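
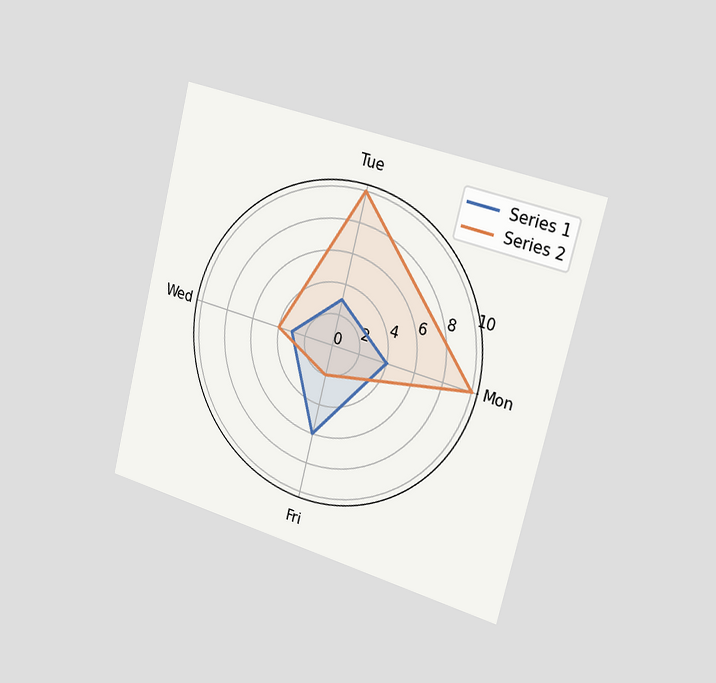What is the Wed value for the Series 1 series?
3

The chart is tilted about 14° clockwise and viewed slightly from the right. On the Wed axis, Series 1 reaches 3.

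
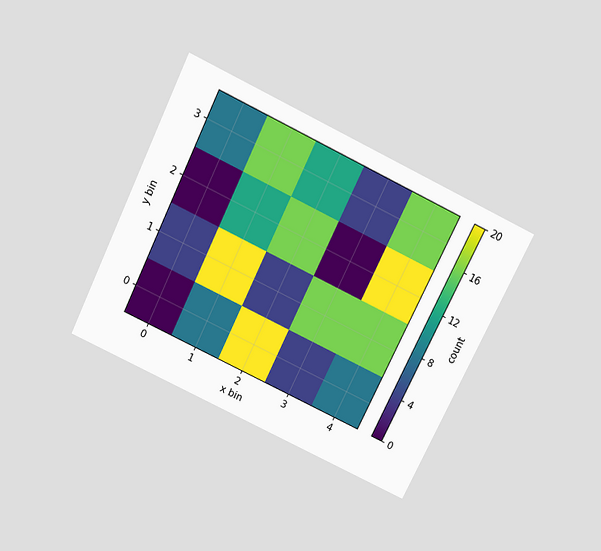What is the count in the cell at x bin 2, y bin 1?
The chart is tilted about 26° clockwise and viewed slightly from above. Matching the cell (2, 1) against the colorbar gives 4.

4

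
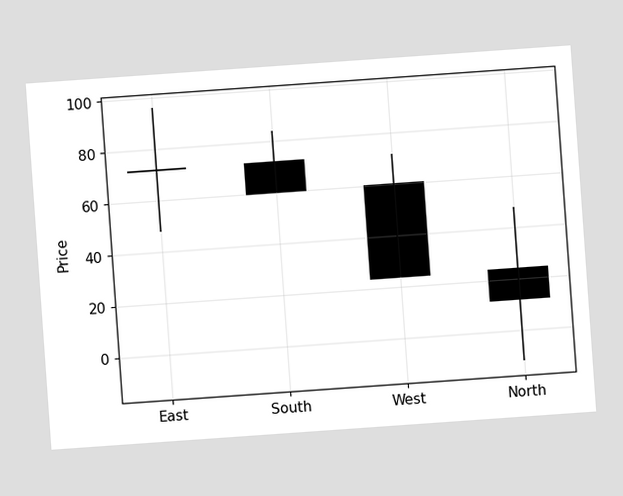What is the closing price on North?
12

The chart is tilted about 4° counter-clockwise. The North candle closes at 12.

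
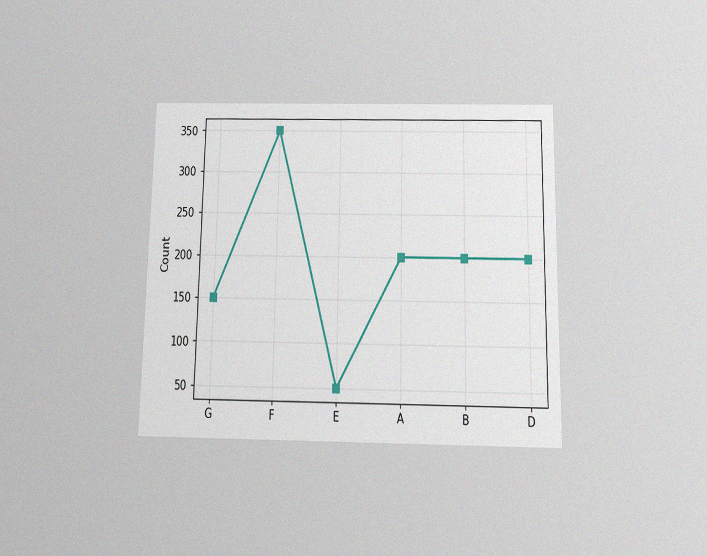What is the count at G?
150

The chart is viewed slightly from below, with some photo noise. At G, the line is at 150.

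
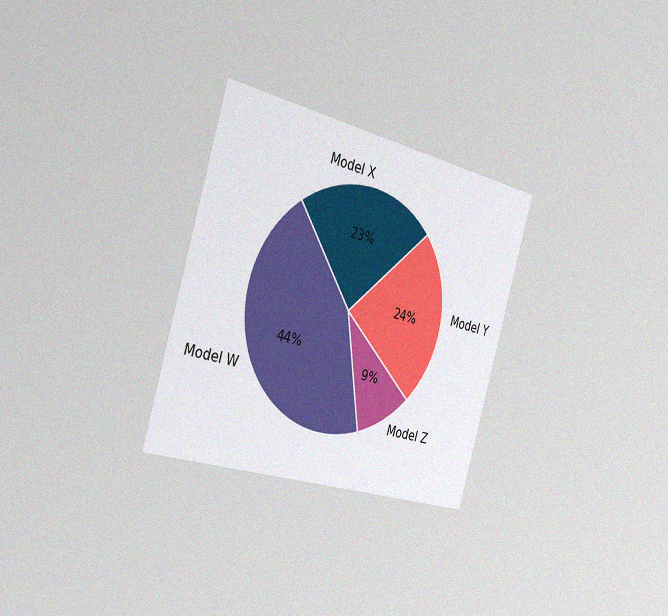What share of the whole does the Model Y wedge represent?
24%

The chart is tilted about 17° clockwise and viewed slightly from the left, with some photo noise. The Model Y slice takes up 24% of the pie.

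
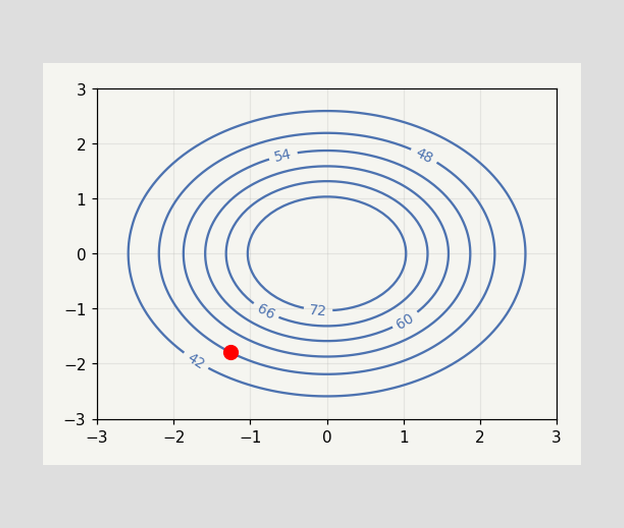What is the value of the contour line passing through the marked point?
The marked point sits on the contour labelled 48.

48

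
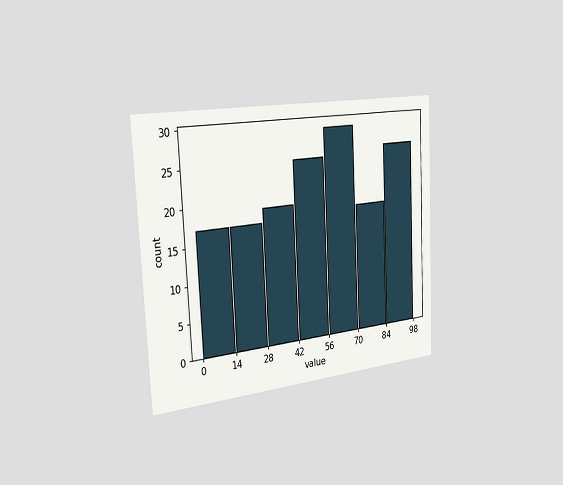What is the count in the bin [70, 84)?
The chart is tilted about 3° counter-clockwise and viewed slightly from the left. The [70, 84) bin has height 18.

18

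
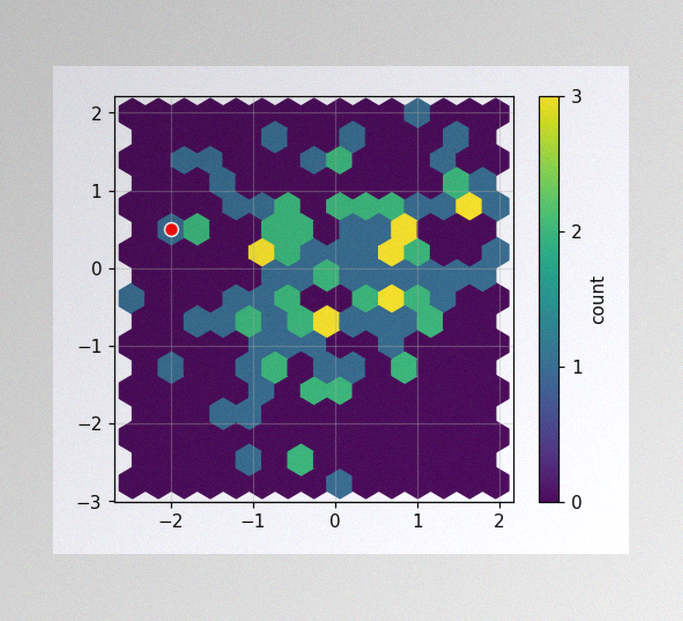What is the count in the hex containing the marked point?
1

The image has some photo noise and uneven lighting. The marked hex reads 1 on the colorbar.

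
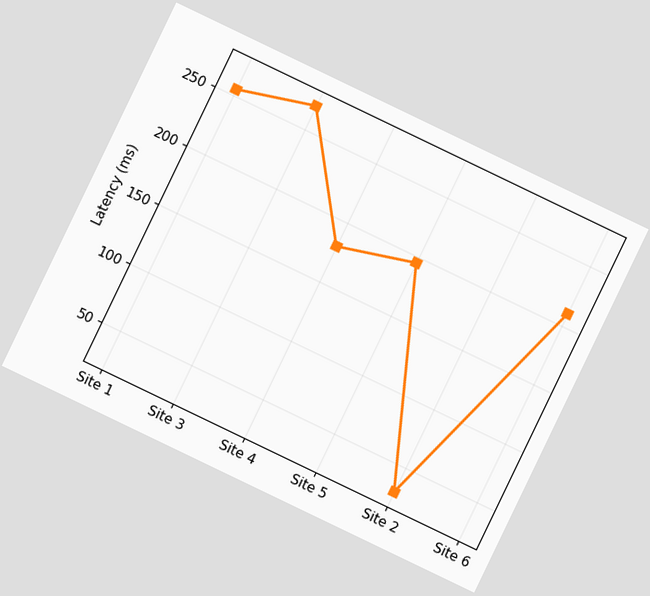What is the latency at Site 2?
The chart is tilted about 26° clockwise. At Site 2, the line is at 30ms.

30ms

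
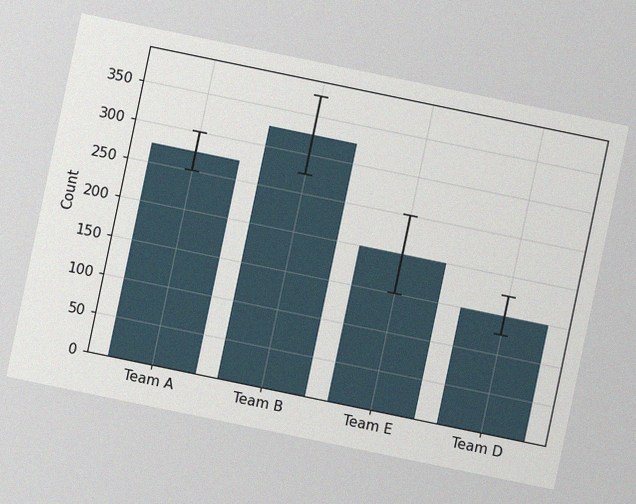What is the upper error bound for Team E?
The chart is tilted about 12° clockwise, with some photo noise. The Team E bar's upper whisker reaches 250.

250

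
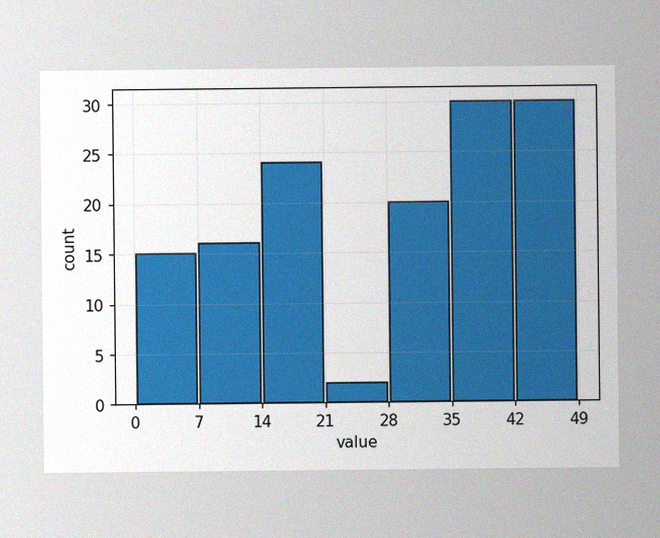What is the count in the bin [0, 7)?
The image has some photo noise and uneven lighting. The [0, 7) bin has height 15.

15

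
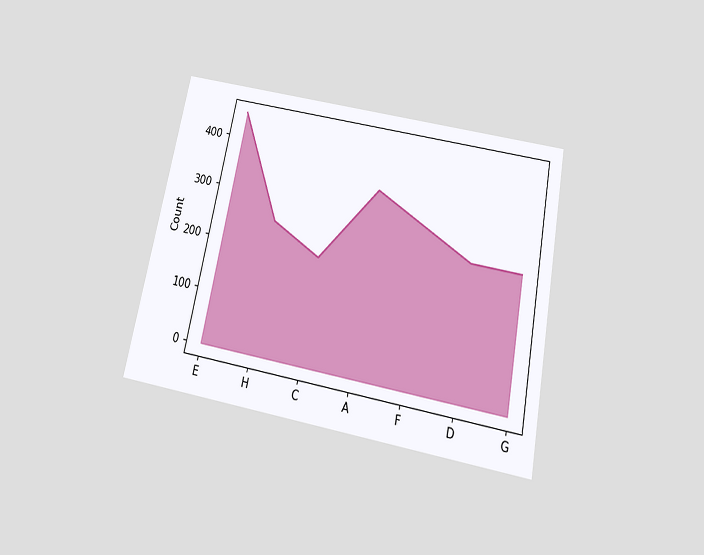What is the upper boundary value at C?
200

The chart is tilted about 11° clockwise and viewed slightly from below. At C the upper boundary is at 200.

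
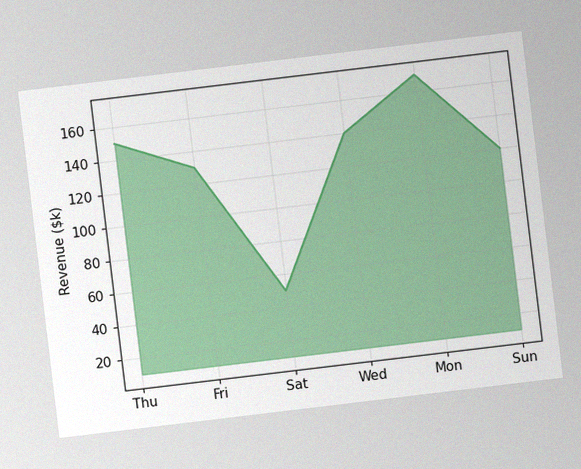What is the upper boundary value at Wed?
The chart is tilted about 7° counter-clockwise, with some photo noise. At Wed the upper boundary is at $140k.

$140k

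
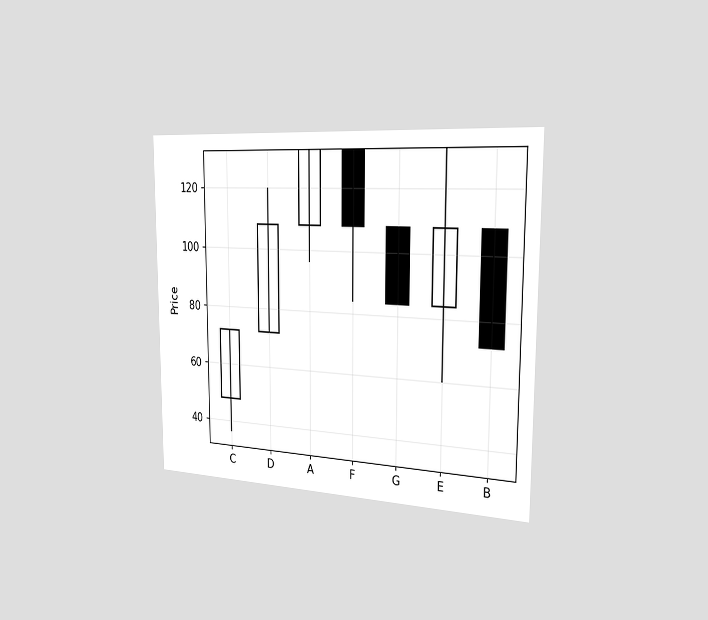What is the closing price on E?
The chart is viewed slightly from the right. The E candle closes at 108.

108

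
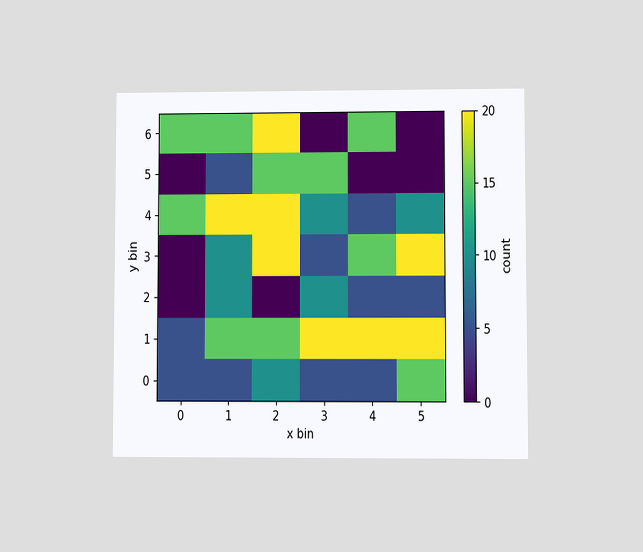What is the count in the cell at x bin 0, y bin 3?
The chart is viewed at a slight angle. Matching the cell (0, 3) against the colorbar gives 0.

0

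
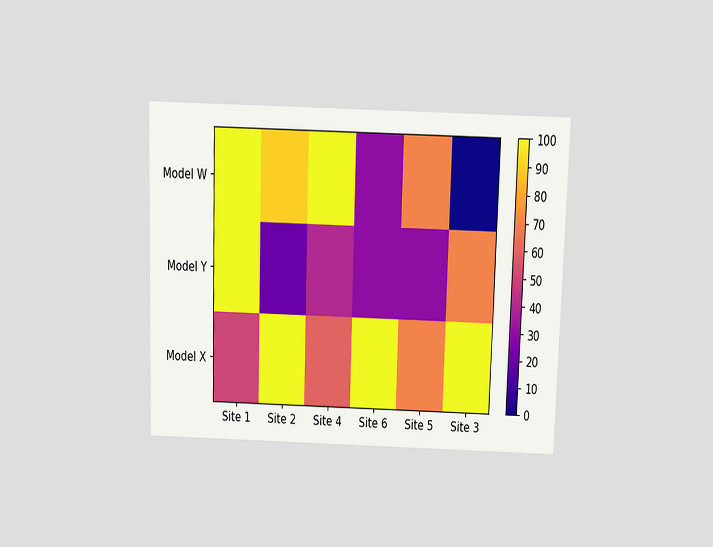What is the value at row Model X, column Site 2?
100

The chart is viewed slightly from above. Matching cell (Model X, Site 2) against the colorbar gives 100.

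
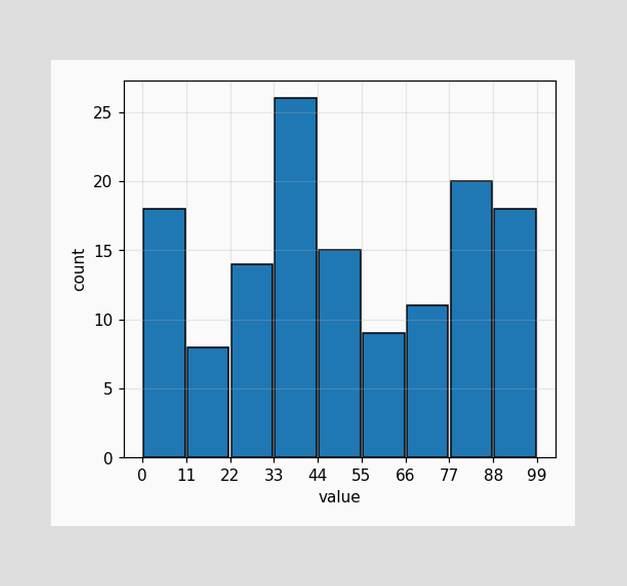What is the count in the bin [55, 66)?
The [55, 66) bin has height 9.

9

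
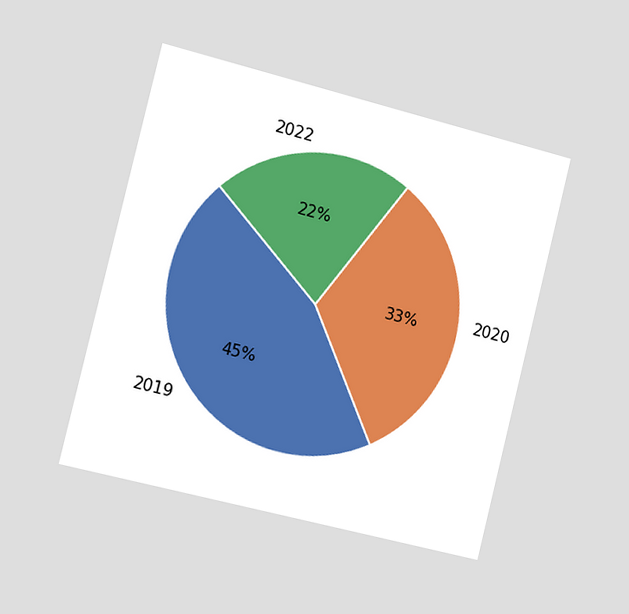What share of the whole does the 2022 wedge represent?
The chart is tilted about 14° clockwise and viewed slightly from the left. The 2022 slice takes up 22% of the pie.

22%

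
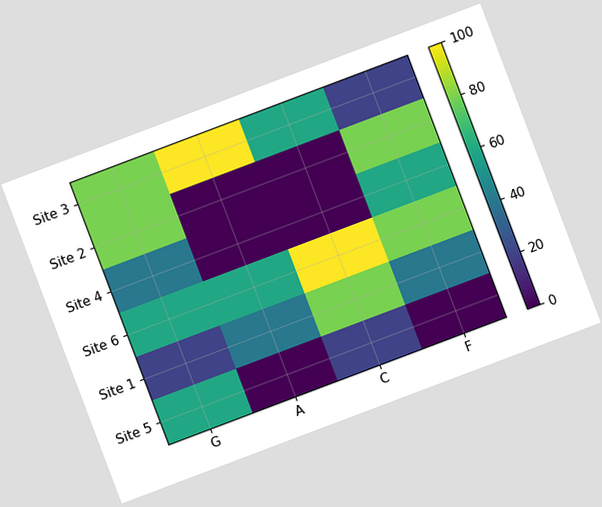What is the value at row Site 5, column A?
0

The chart is tilted about 21° counter-clockwise. Matching cell (Site 5, A) against the colorbar gives 0.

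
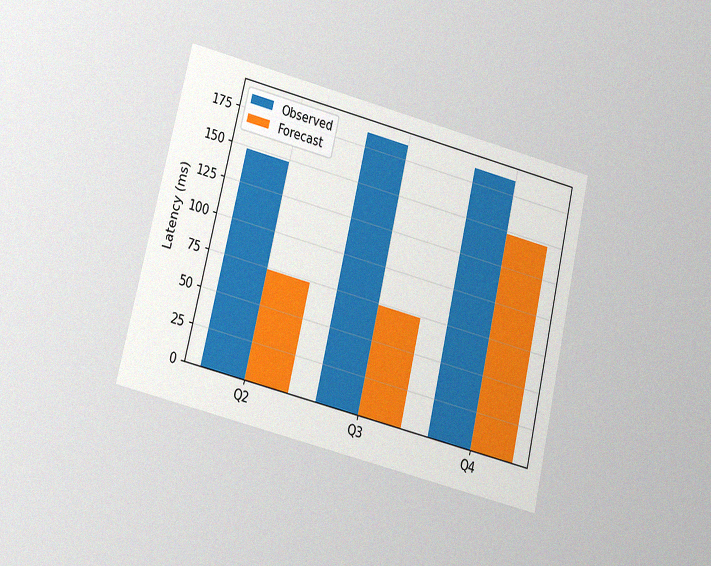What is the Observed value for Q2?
The chart is tilted about 13° clockwise and viewed at a slight angle, with some photo noise. The Observed bar at Q2 reaches 148ms on the y-axis.

148ms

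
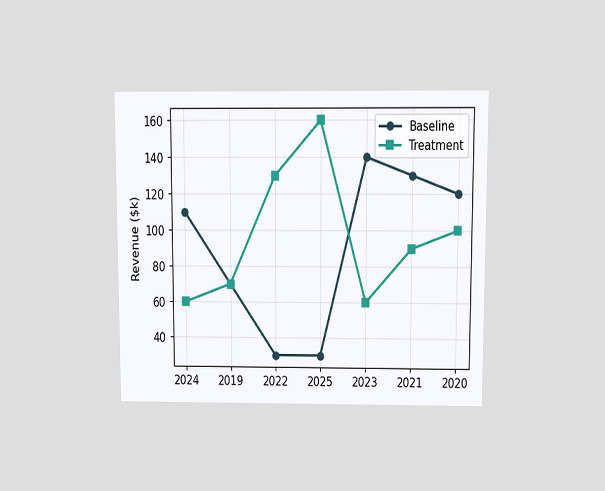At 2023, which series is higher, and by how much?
The chart is viewed slightly from above. At 2023, Baseline sits above the other line by $80k.

Baseline, by $80k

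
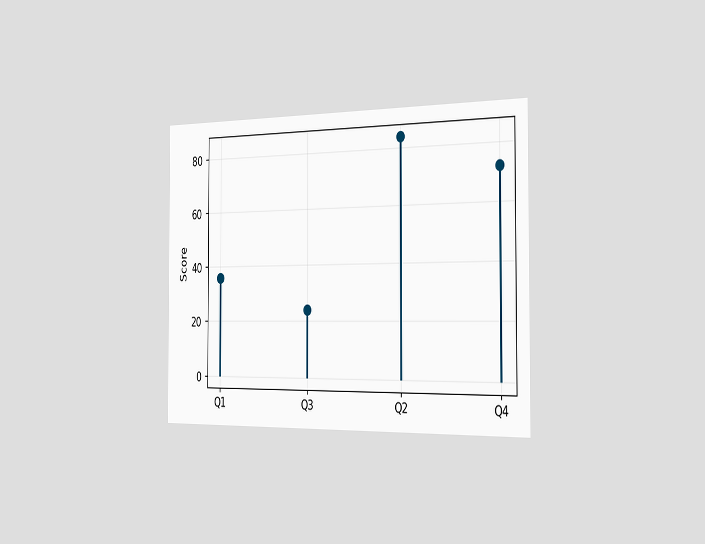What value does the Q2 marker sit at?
The chart is viewed slightly from the right. The Q2 marker sits at 84.

84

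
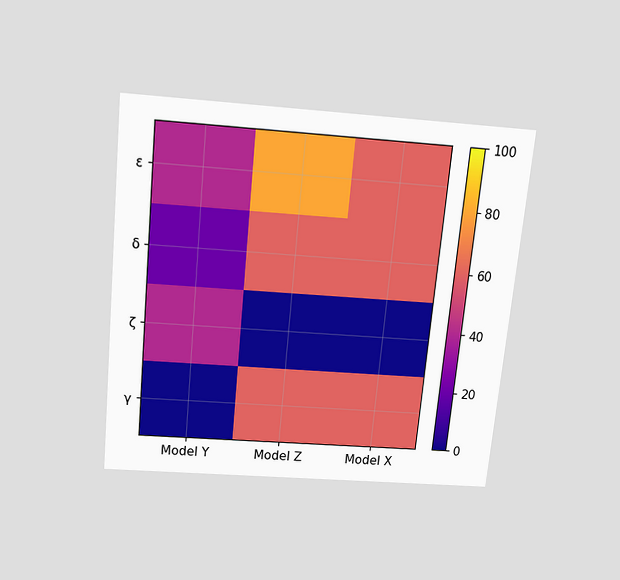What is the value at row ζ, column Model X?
0

The chart is tilted about 6° clockwise and viewed slightly from above. Matching cell (ζ, Model X) against the colorbar gives 0.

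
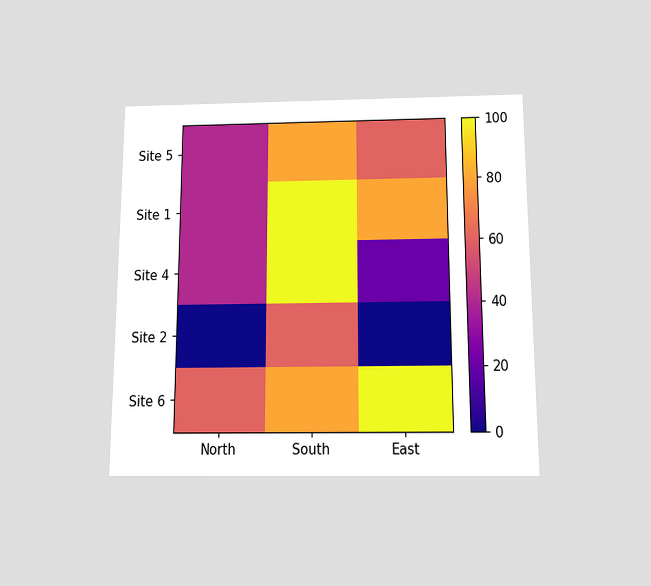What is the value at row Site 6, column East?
The chart is viewed slightly from below. Matching cell (Site 6, East) against the colorbar gives 100.

100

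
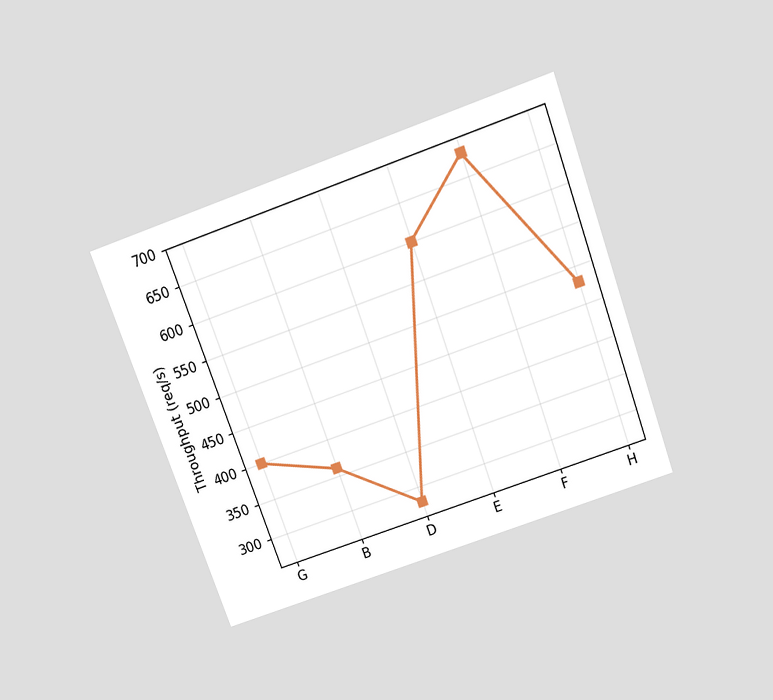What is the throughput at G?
The chart is tilted about 20° counter-clockwise and viewed slightly from above. At G, the line is at 400req/s.

400req/s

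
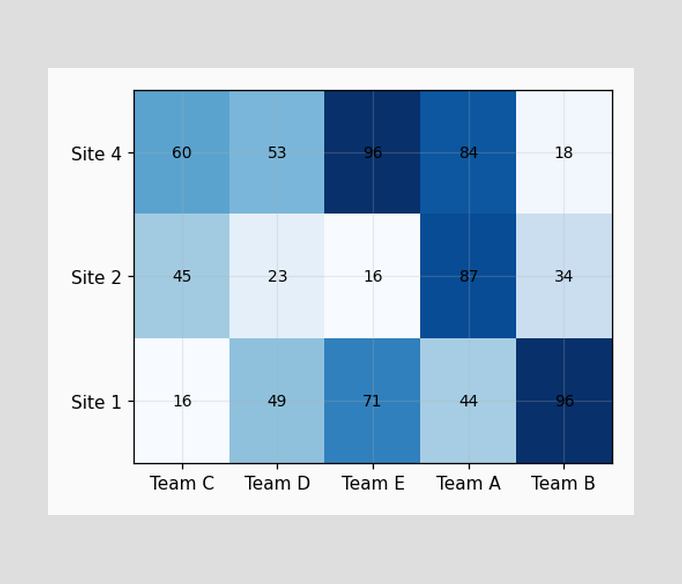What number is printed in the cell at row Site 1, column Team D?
The (Site 1, Team D) cell reads 49.

49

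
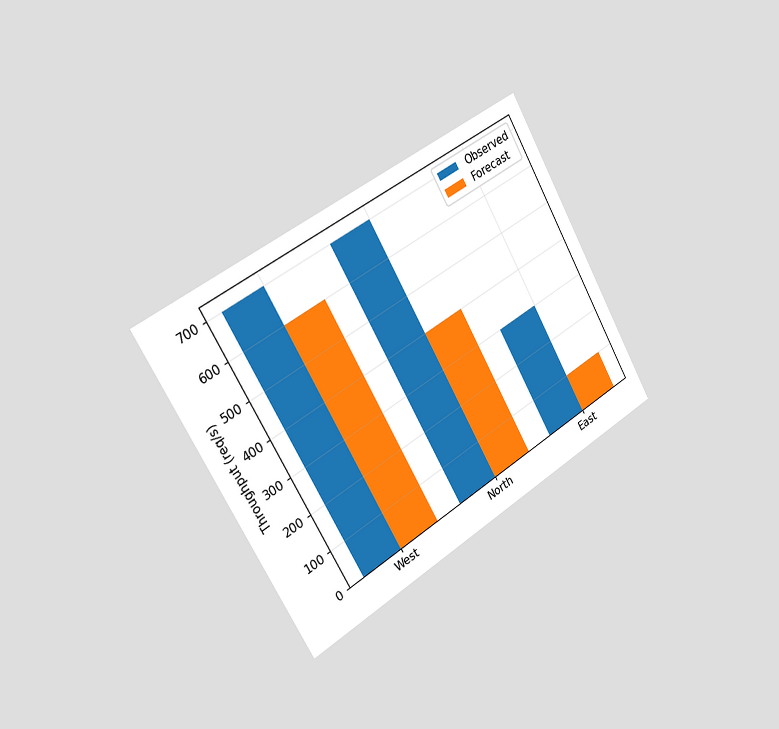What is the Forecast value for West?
The chart is tilted about 30° counter-clockwise and viewed slightly from the left. The Forecast bar at West reaches 600req/s on the y-axis.

600req/s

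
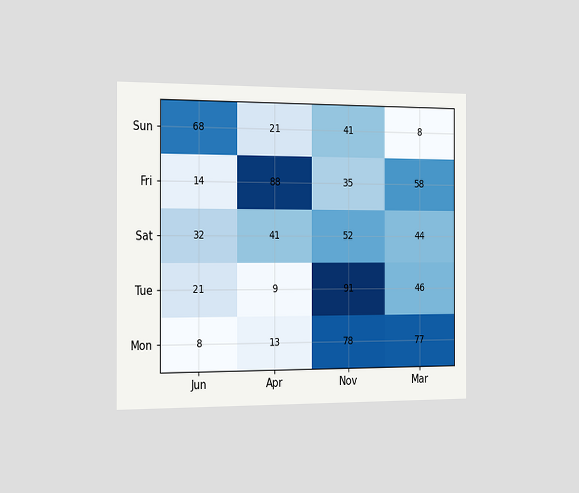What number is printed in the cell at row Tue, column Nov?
The chart is viewed slightly from the left. The (Tue, Nov) cell reads 91.

91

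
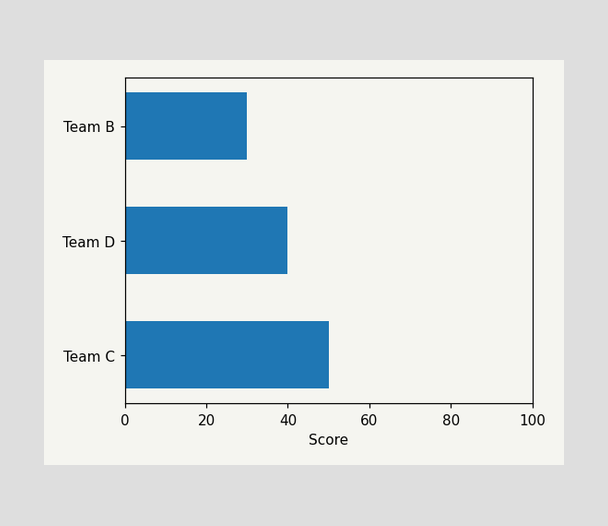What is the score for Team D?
Reading along the chart's x-axis, the Team D bar reaches 40.

40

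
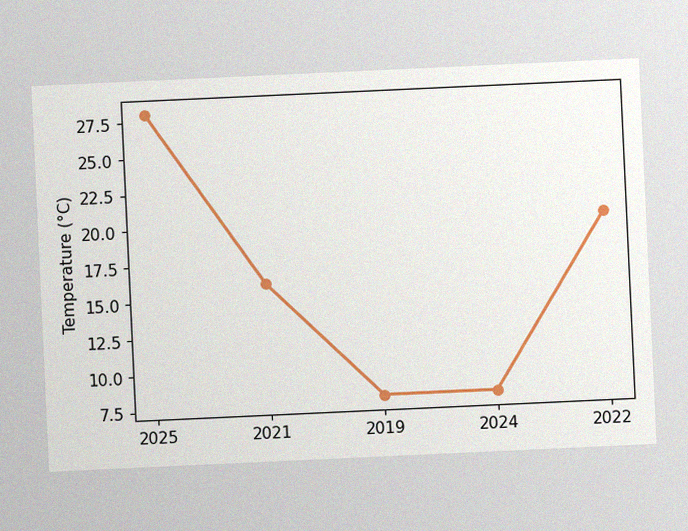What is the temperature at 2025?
28°C

The chart is tilted about 3° counter-clockwise, with some photo noise. At 2025, the line is at 28°C.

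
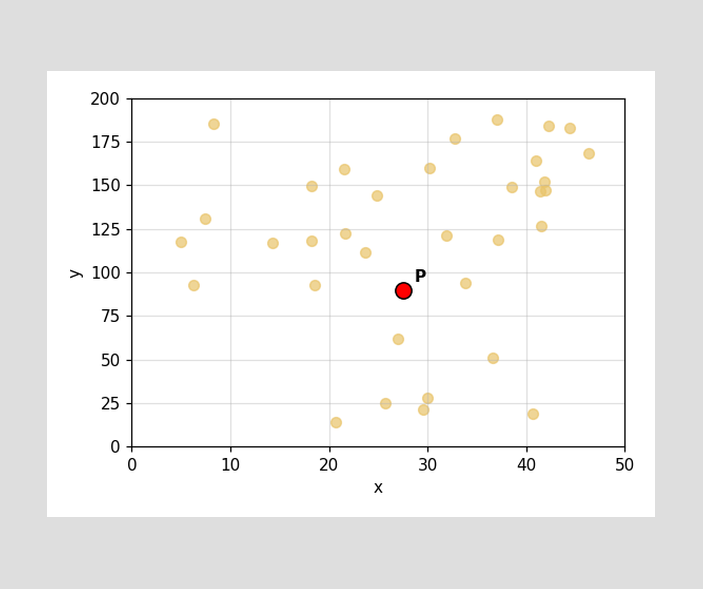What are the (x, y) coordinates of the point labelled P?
(27.5, 90)

Following the gridlines from P to each axis, P sits at (27.5, 90).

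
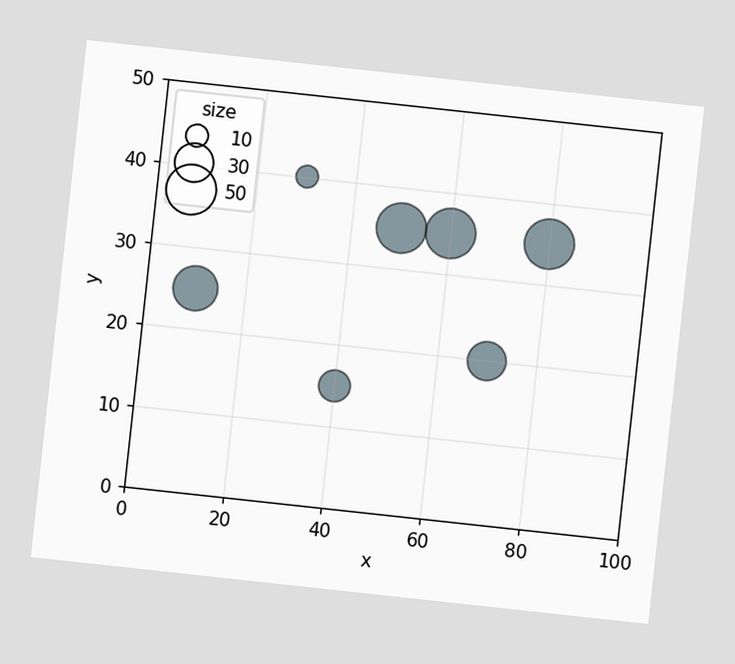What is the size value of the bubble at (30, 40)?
The chart is tilted about 6° clockwise. Matching the bubble at (30, 40) against the size legend gives 10.

10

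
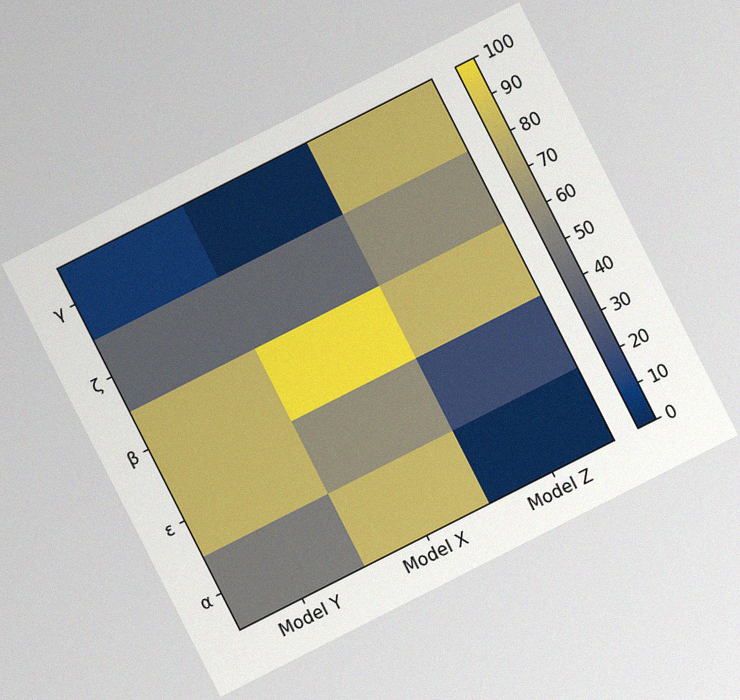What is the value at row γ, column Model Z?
The chart is tilted about 27° counter-clockwise, with some photo noise. Matching cell (γ, Model Z) against the colorbar gives 80.

80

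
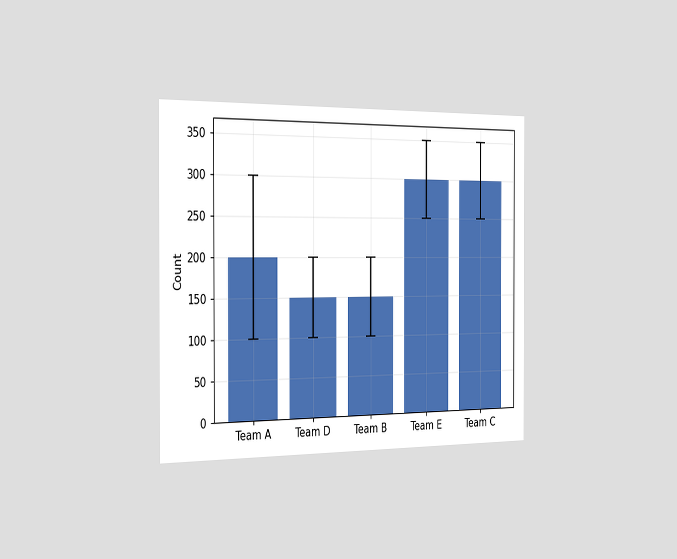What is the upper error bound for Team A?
The chart is viewed slightly from the left. The Team A bar's upper whisker reaches 300.

300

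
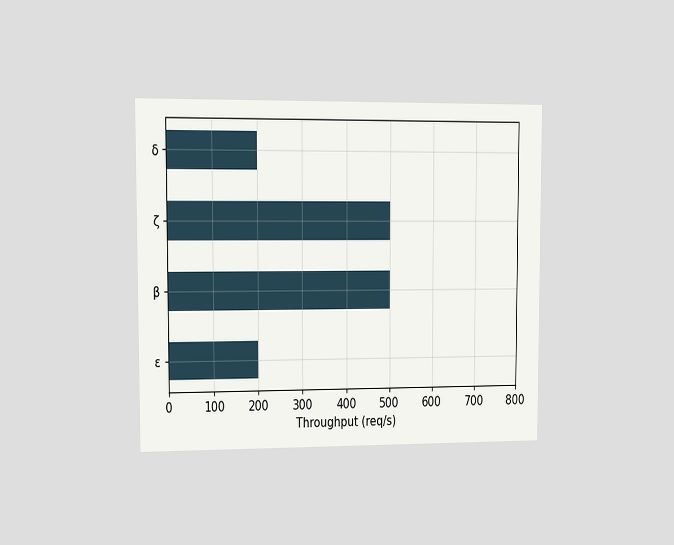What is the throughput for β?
500req/s

The chart is viewed at a slight angle. Reading along the chart's x-axis, the β bar reaches 500req/s.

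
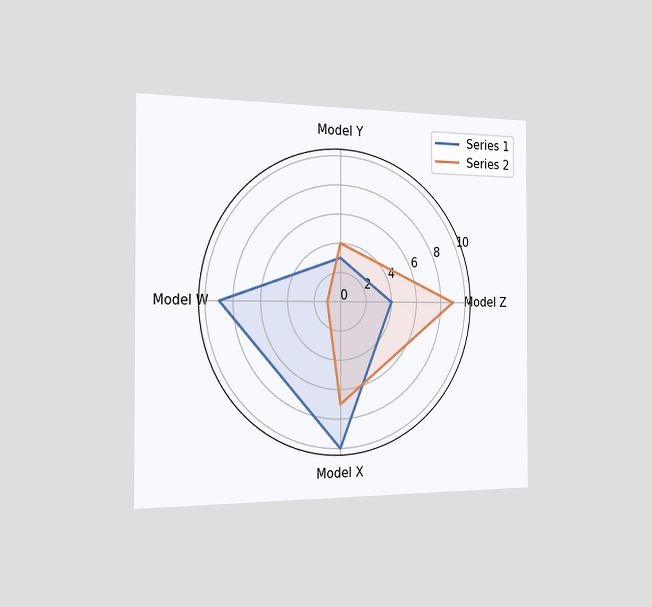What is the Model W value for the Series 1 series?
The chart is viewed slightly from the left. On the Model W axis, Series 1 reaches 9.

9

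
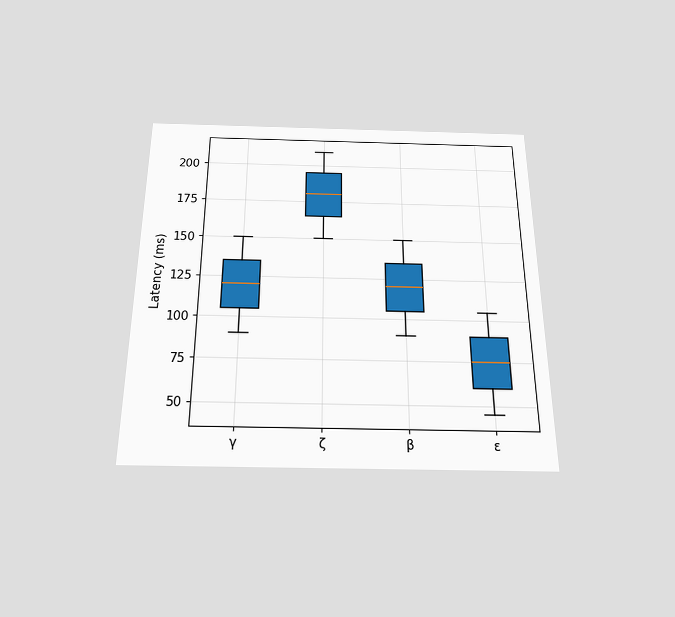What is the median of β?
120ms

The chart is viewed slightly from below. The median line in the β box sits at 120ms.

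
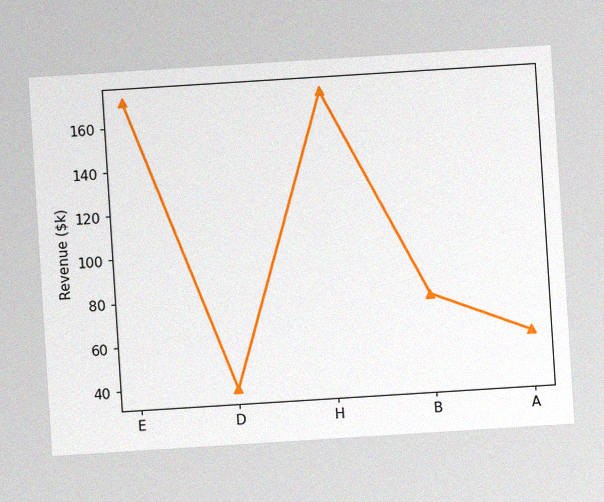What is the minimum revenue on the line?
The chart is tilted about 4° counter-clockwise, with some photo noise. The lowest point is at D, and reading across to the y-axis gives $38k.

$38k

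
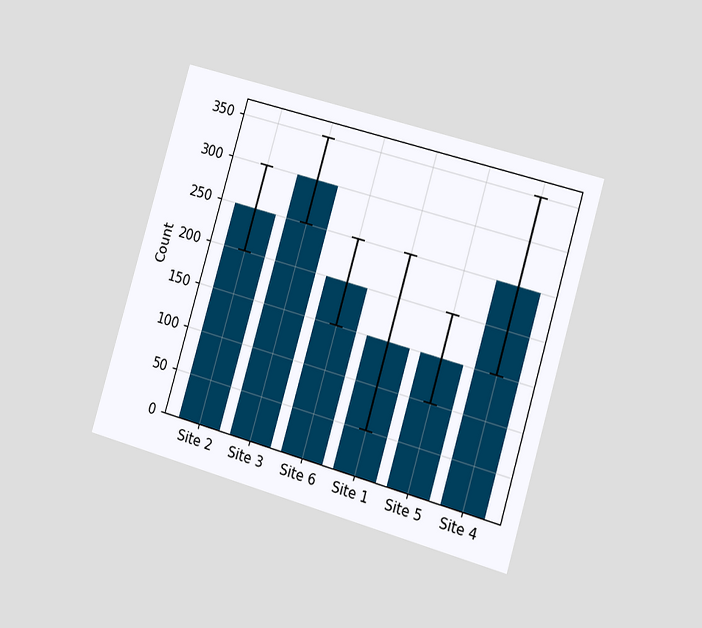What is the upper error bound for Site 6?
250

The chart is tilted about 16° clockwise and viewed slightly from the right. The Site 6 bar's upper whisker reaches 250.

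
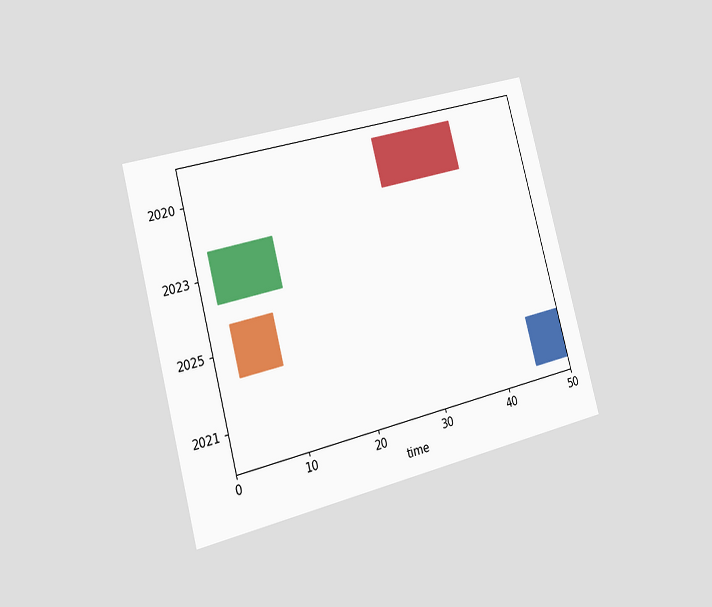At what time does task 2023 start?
The chart is tilted about 15° counter-clockwise and viewed slightly from the left. The 2023 bar begins at t=2.

2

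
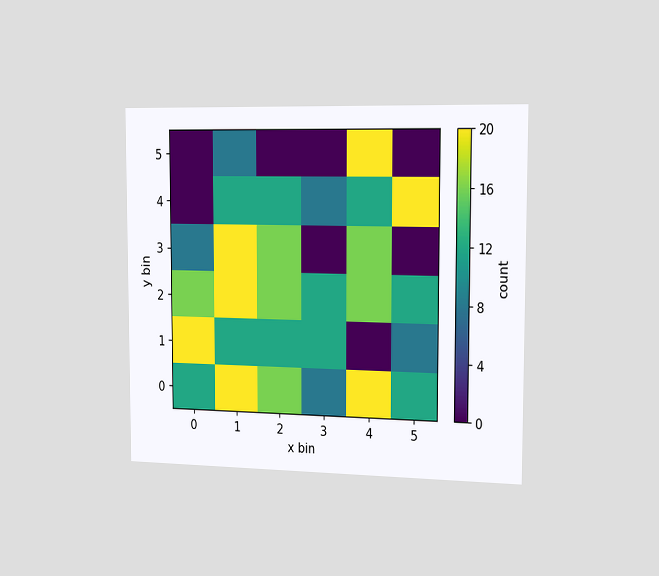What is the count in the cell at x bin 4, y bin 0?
20

The chart is viewed slightly from the right. Matching the cell (4, 0) against the colorbar gives 20.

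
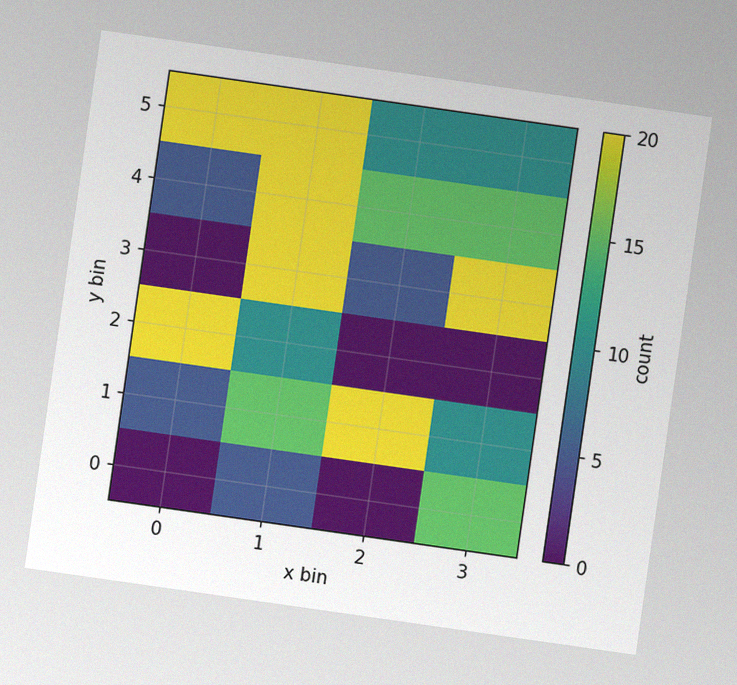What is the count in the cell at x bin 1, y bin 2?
10

The chart is tilted about 8° clockwise, with some photo noise. Matching the cell (1, 2) against the colorbar gives 10.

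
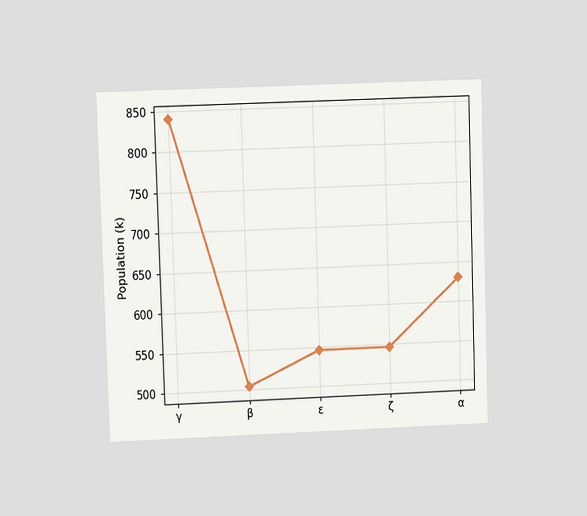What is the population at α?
The chart is viewed at a slight angle. At α, the line is at 630k.

630k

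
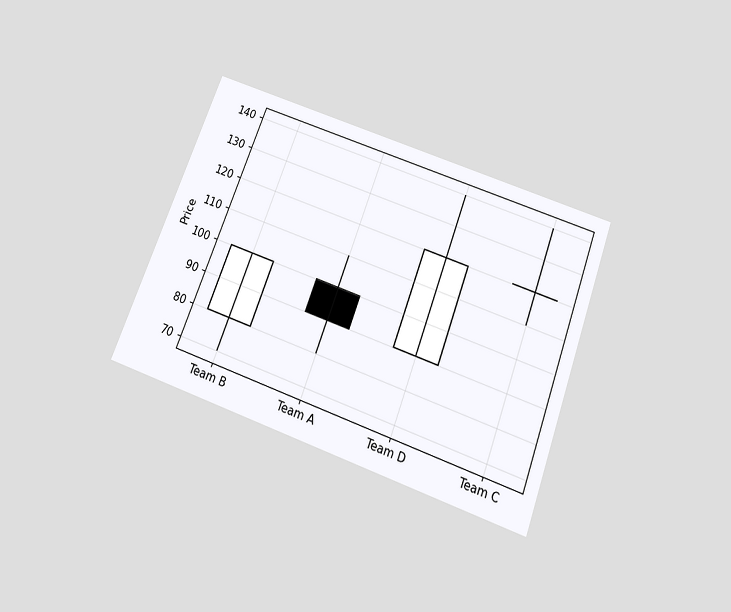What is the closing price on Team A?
90

The chart is tilted about 20° clockwise and viewed slightly from below. The Team A candle closes at 90.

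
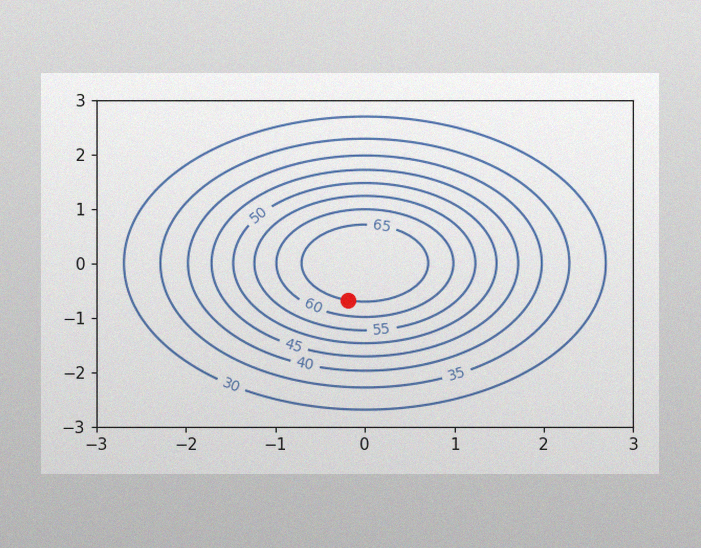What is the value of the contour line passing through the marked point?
65

The image has some photo noise and uneven lighting. The marked point sits on the contour labelled 65.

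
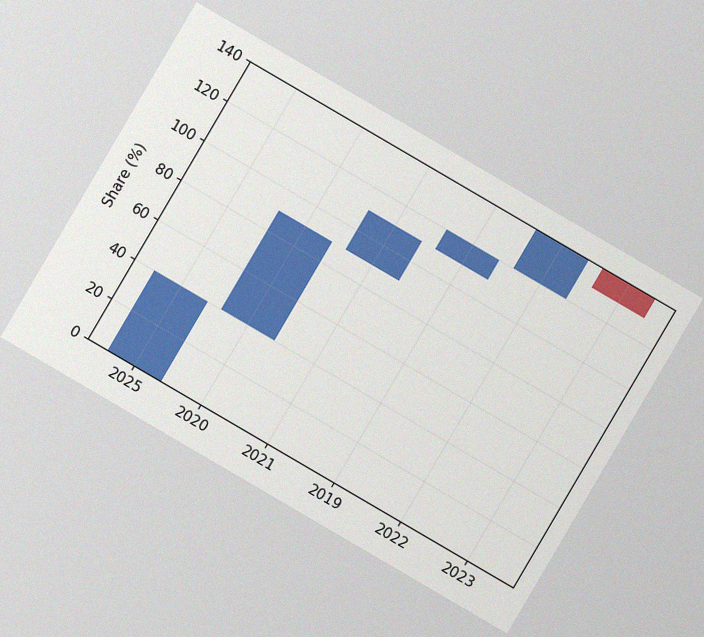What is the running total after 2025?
The chart is tilted about 30° clockwise, with some photo noise. After 2025 the running total reaches 40%.

40%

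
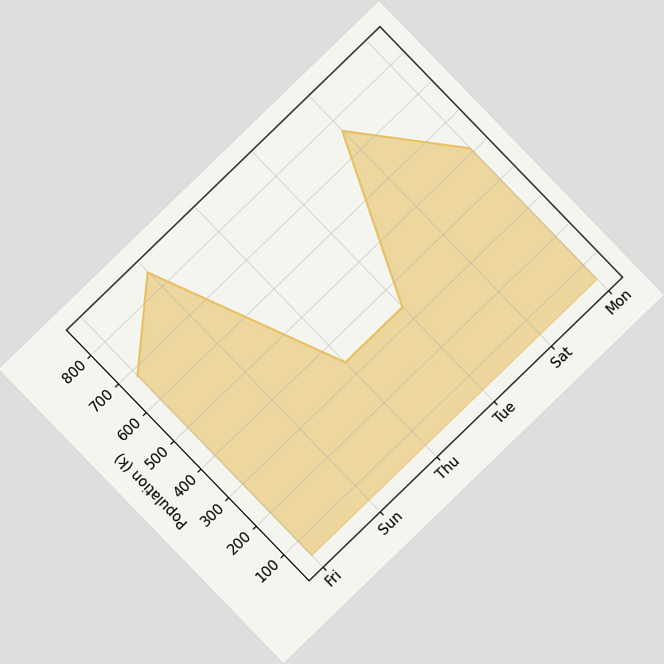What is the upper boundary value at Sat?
The chart is tilted about 44° counter-clockwise. At Sat the upper boundary is at 765k.

765k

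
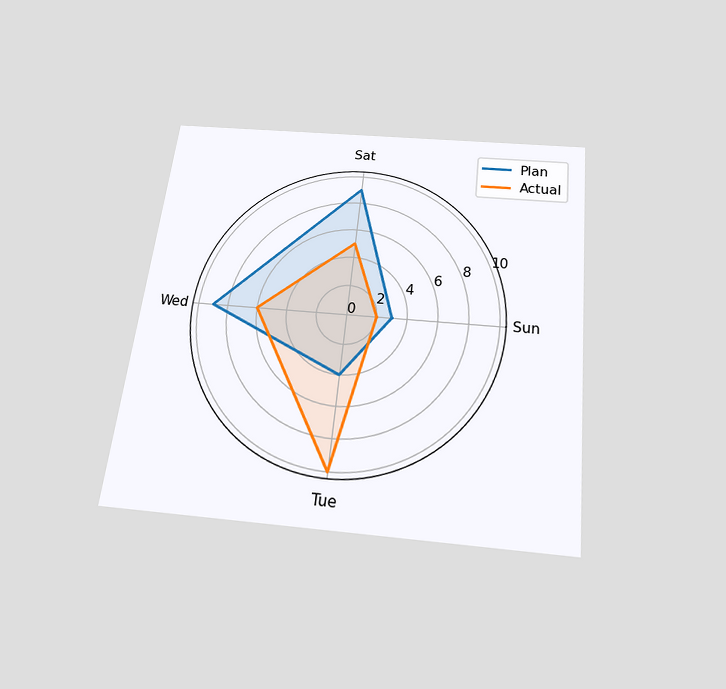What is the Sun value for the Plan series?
The chart is tilted about 6° clockwise and viewed slightly from below. On the Sun axis, Plan reaches 3.

3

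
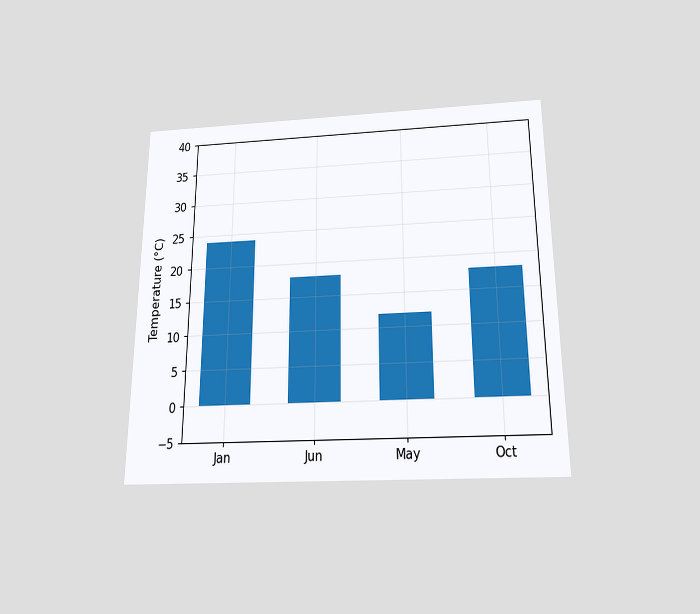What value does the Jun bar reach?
The chart is viewed slightly from below. Reading along the chart's y-axis, the Jun bar reaches 18°C.

18°C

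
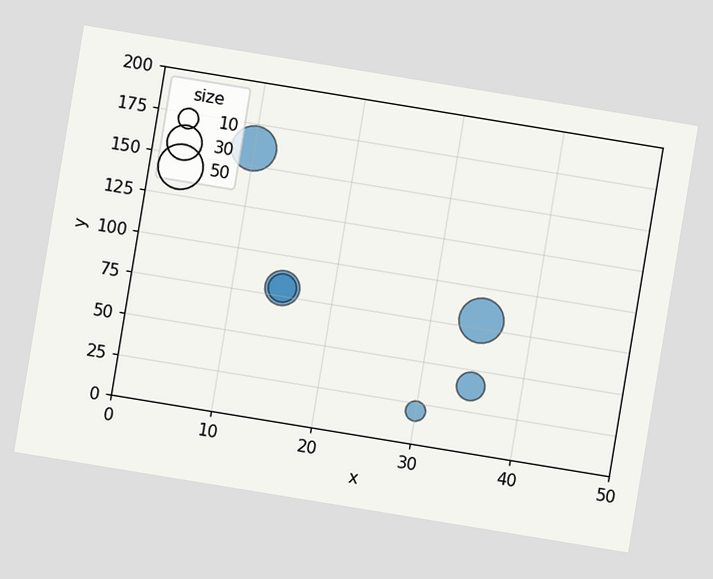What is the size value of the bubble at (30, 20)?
10

The chart is tilted about 9° clockwise. Matching the bubble at (30, 20) against the size legend gives 10.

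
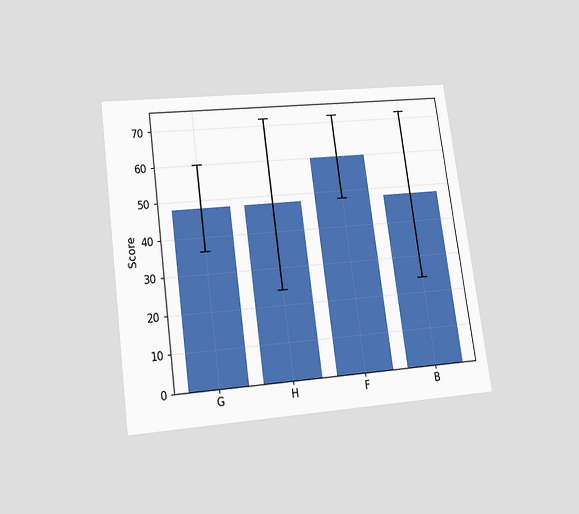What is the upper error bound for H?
The chart is tilted about 8° counter-clockwise and viewed slightly from below. The H bar's upper whisker reaches 72.

72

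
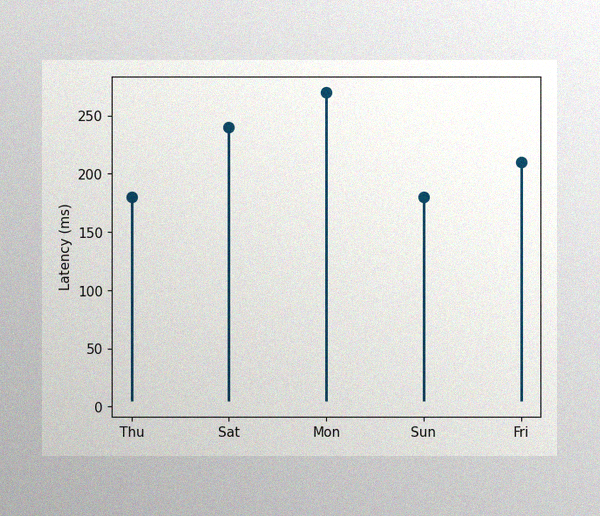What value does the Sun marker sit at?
The image has some photo noise and uneven lighting. The Sun marker sits at 180ms.

180ms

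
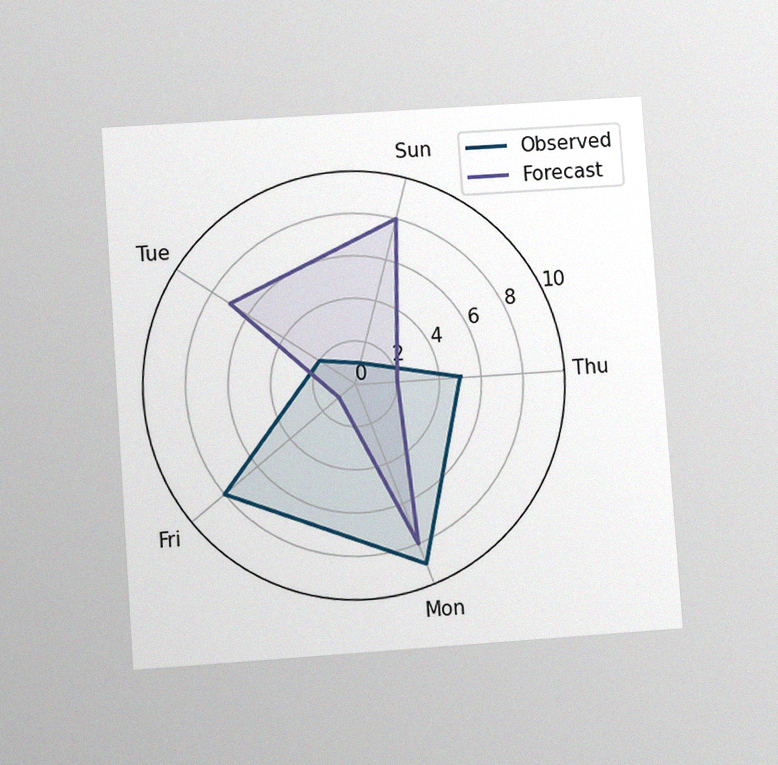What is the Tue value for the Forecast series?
The chart is tilted about 4° counter-clockwise and viewed at a slight angle, with some photo noise. On the Tue axis, Forecast reaches 7.

7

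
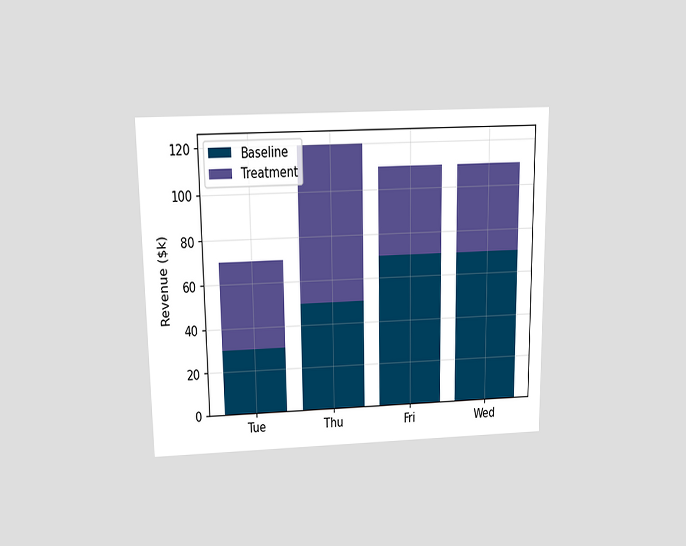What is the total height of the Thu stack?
The chart is viewed slightly from above. The Thu stack's top reaches $120k on the y-axis.

$120k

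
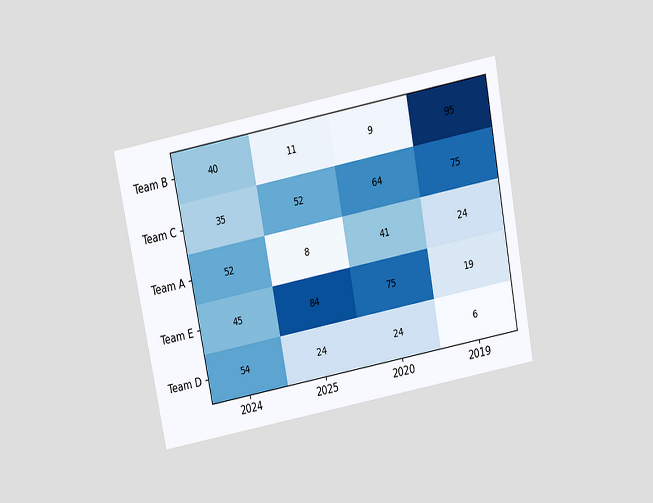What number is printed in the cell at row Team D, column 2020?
The chart is tilted about 11° counter-clockwise and viewed slightly from above. The (Team D, 2020) cell reads 24.

24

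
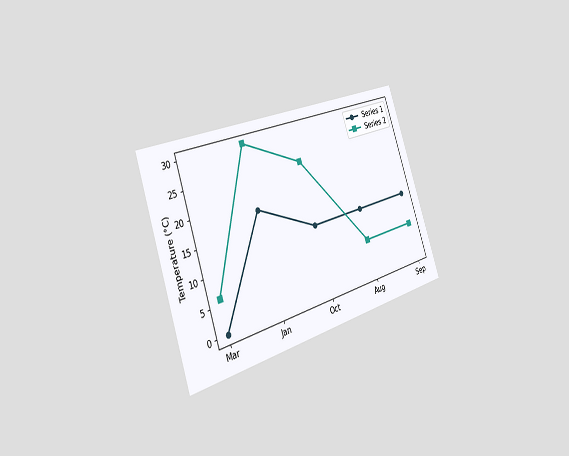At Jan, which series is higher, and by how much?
Series 2, by 12°C

The chart is tilted about 19° counter-clockwise and viewed slightly from the left. At Jan, Series 2 sits above the other line by 12°C.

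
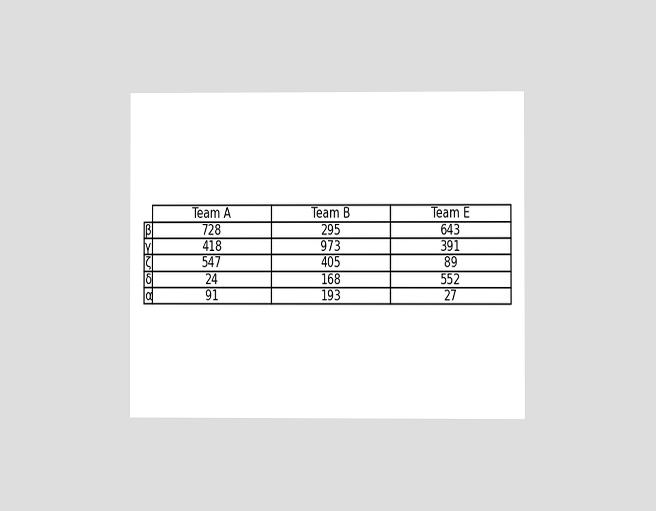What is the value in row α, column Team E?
27

The chart is viewed at a slight angle. The (α, Team E) cell reads 27.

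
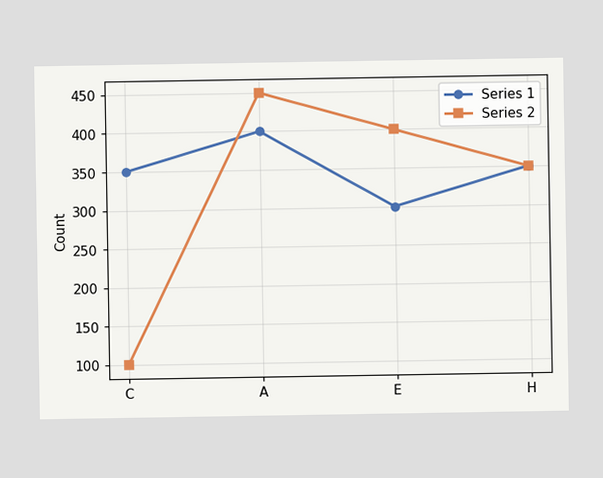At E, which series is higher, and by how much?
Series 2, by 100

At E, Series 2 sits above the other line by 100.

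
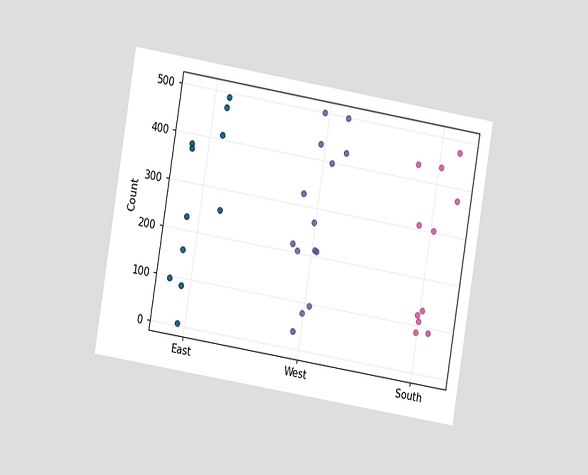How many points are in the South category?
11

The chart is tilted about 9° clockwise and viewed at a slight angle. Counting the markers in the South column gives 11.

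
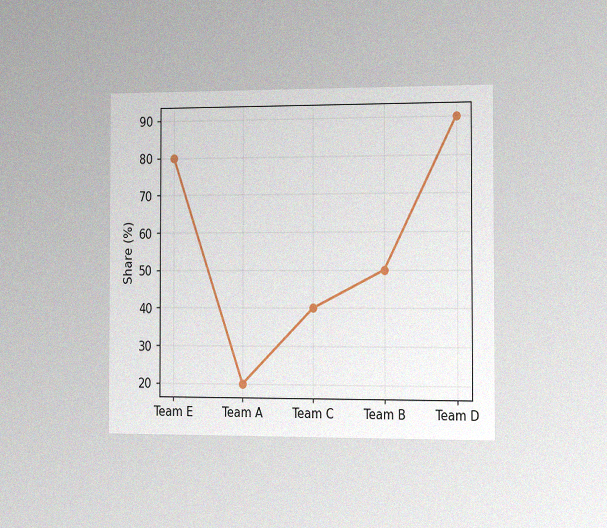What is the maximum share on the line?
The chart is viewed slightly from the right, with some photo noise. The highest point is at Team D, and reading across to the y-axis gives 90%.

90%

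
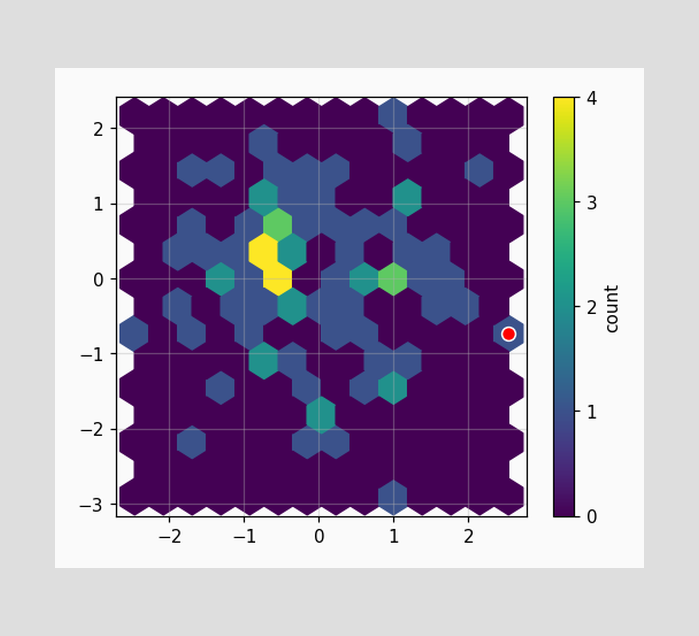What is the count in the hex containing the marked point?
1

The marked hex reads 1 on the colorbar.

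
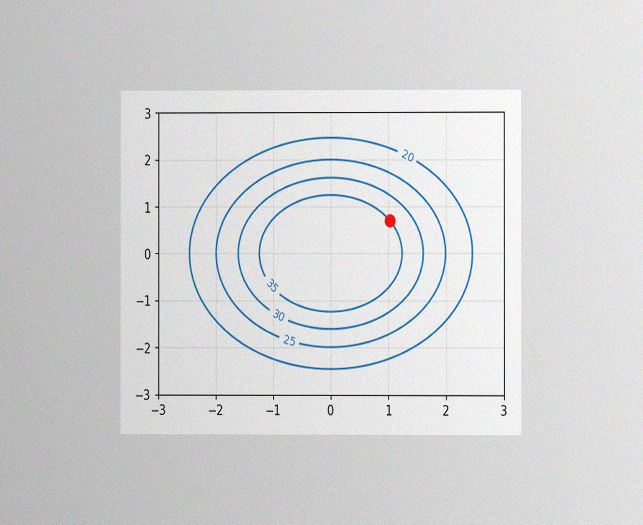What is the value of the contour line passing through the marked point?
The chart is viewed at a slight angle, with some photo noise. The marked point sits on the contour labelled 35.

35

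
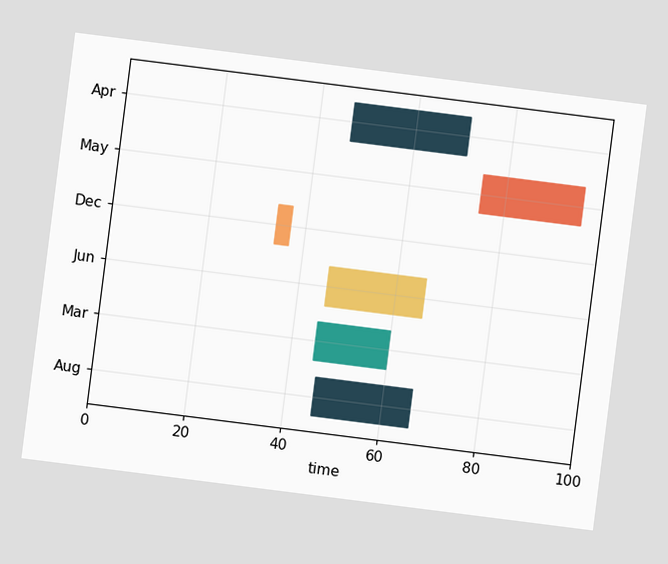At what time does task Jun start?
46

The chart is tilted about 7° clockwise. The Jun bar begins at t=46.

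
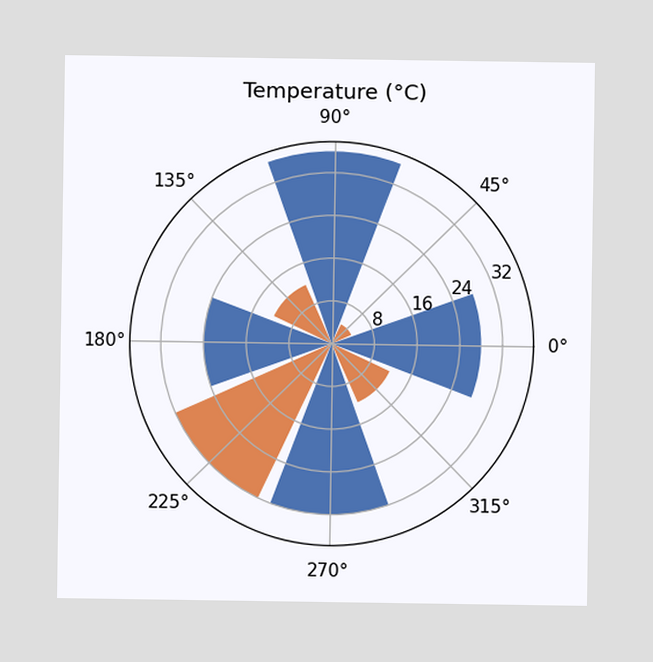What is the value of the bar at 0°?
The bar at 0° reaches 28°C on the radial axis.

28°C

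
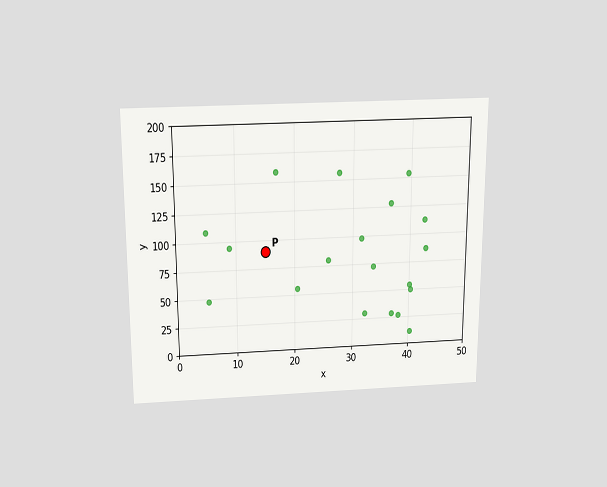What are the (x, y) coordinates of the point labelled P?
The chart is viewed slightly from above. Following the gridlines from P to each axis, P sits at (15, 90).

(15, 90)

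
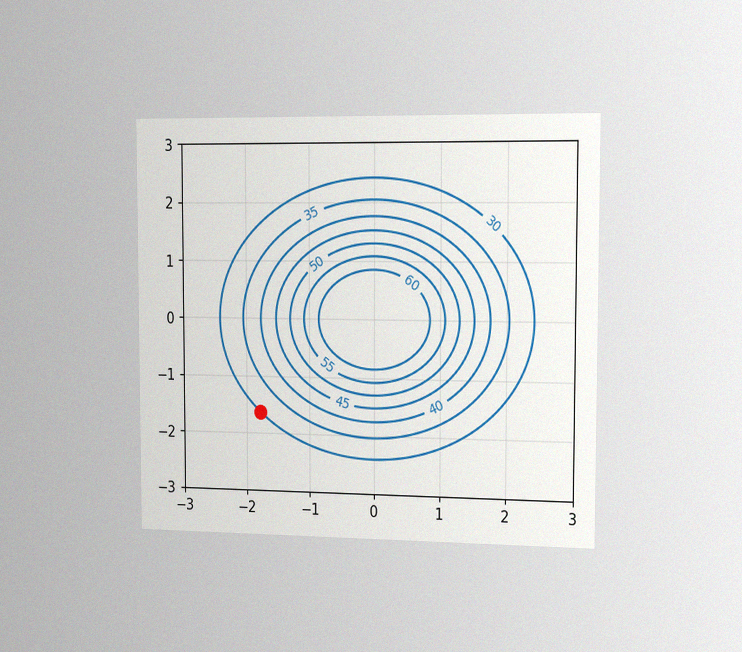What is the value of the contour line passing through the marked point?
The chart is viewed slightly from the right, with some photo noise. The marked point sits on the contour labelled 30.

30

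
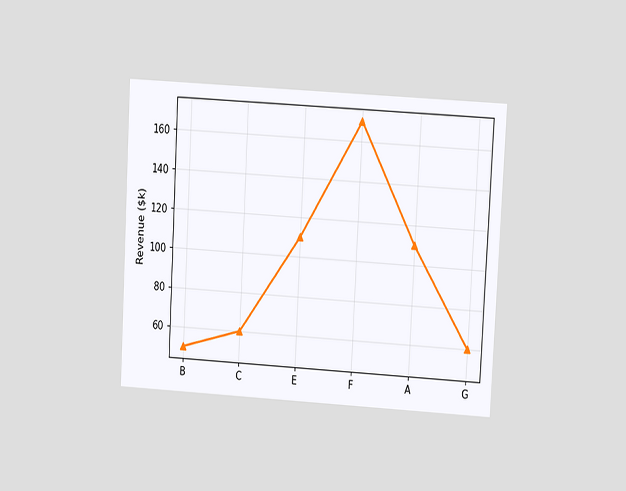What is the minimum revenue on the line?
The chart is tilted about 3° clockwise and viewed at a slight angle. The lowest point is at B, and reading across to the y-axis gives $50k.

$50k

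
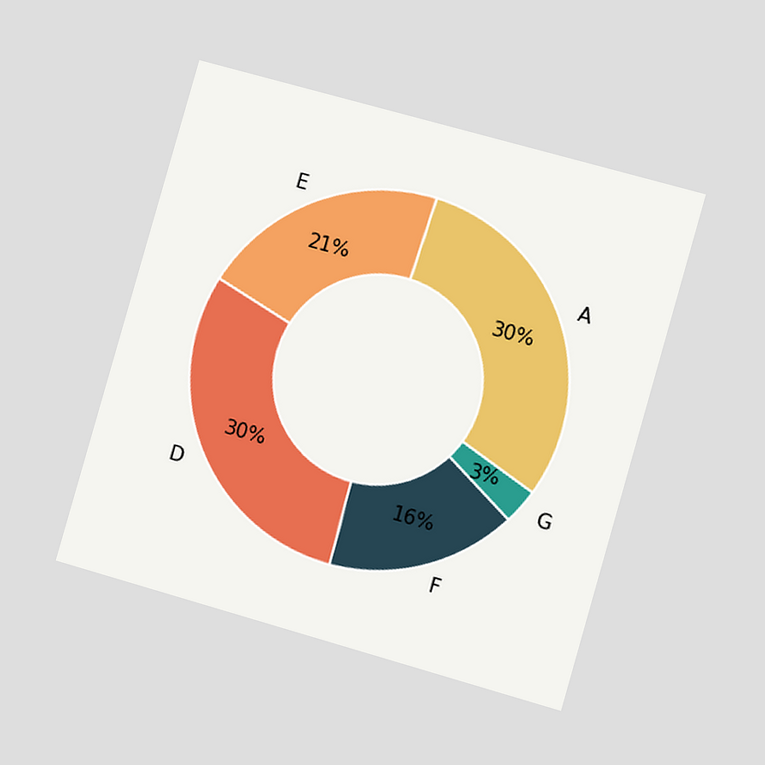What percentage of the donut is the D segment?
30%

The chart is tilted about 16° clockwise and viewed slightly from the right. The D segment takes up 30% of the ring.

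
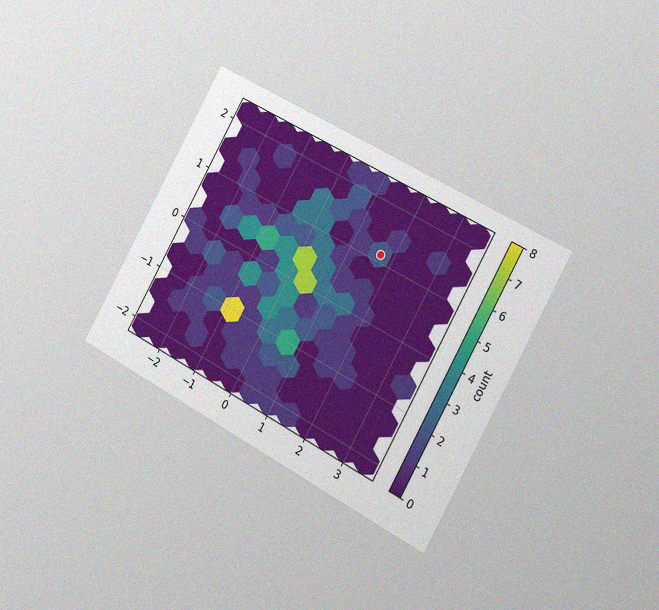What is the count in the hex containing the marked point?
The chart is tilted about 29° clockwise and viewed slightly from the right, with some photo noise. The marked hex reads 2 on the colorbar.

2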